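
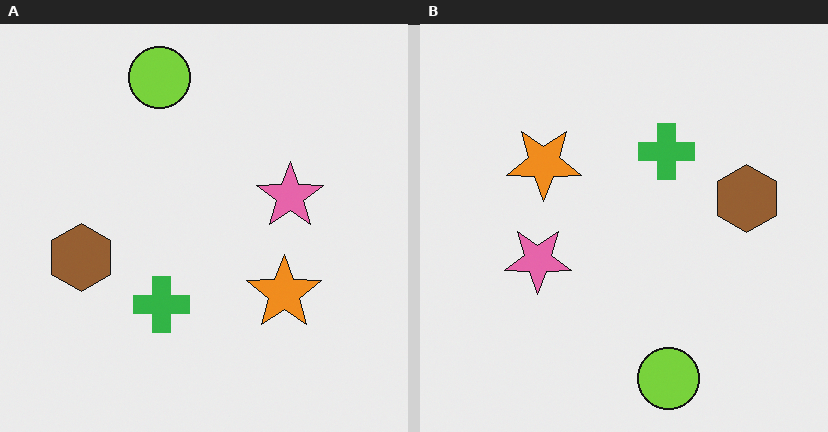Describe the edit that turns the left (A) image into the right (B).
The transformation is: rotated 180°.

The lime circle sits in the top of the left (A) image and the bottom of the right (B) — consistent with a whole-image 180° rotation.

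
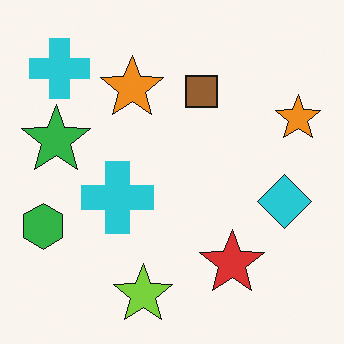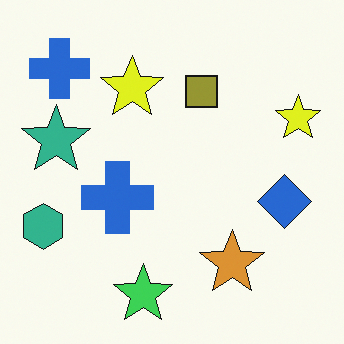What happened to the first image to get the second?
It was hue-shifted by a small amount.

Every shape's color has rotated by the same amount around the hue wheel — a uniform hue shift.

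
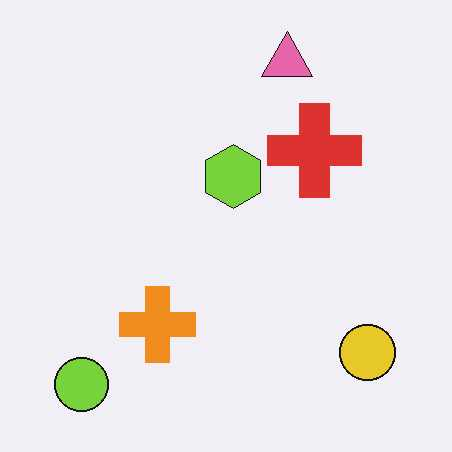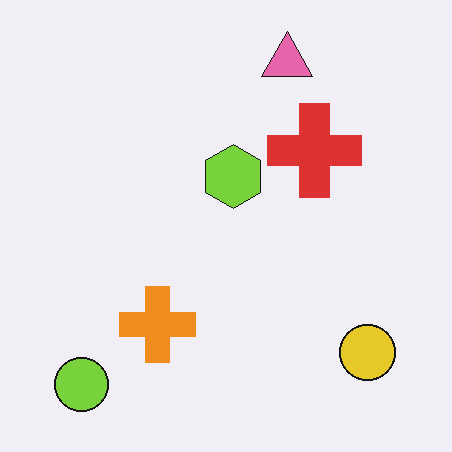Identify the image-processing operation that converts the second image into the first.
The transformation is: given moderate JPEG compression.

Blocky 8×8 compression artifacts appear around shape edges and the flat background shows ringing — characteristic JPEG degradation.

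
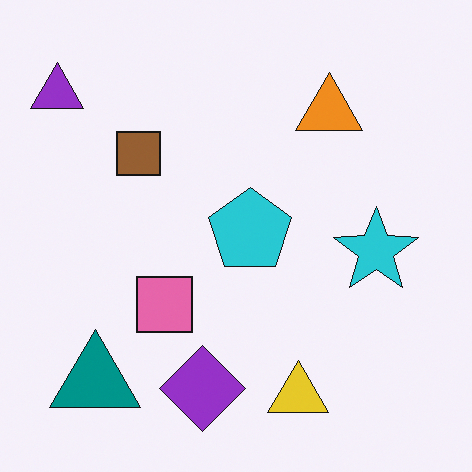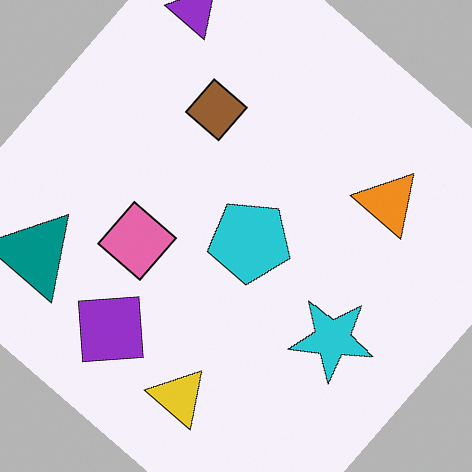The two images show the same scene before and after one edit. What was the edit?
The transformation is: rotated clockwise by a large amount — several tens of degrees.

Every shape is tilted by the same angle and the image corners show triangular fill wedges — a whole-image rotation by a non-right angle.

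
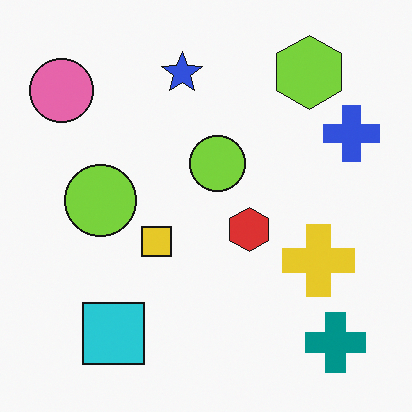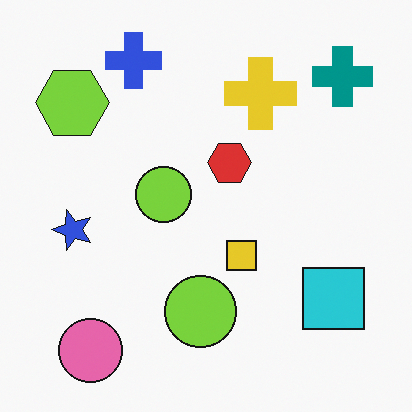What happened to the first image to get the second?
Rotated 90° counter-clockwise.

The teal cross sits in the bottom-right of the first image and the top-right of the second — consistent with a whole-image 90° counter-clockwise rotation.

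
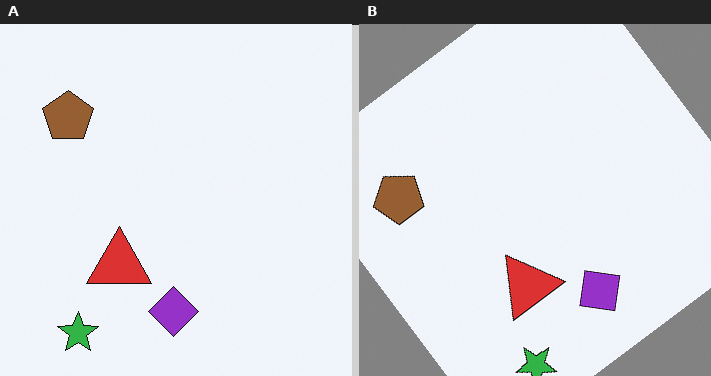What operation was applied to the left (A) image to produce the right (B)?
This is the original image rotated counter-clockwise by a large amount — several tens of degrees.

Every shape is tilted by the same angle and the image corners show triangular fill wedges — a whole-image rotation by a non-right angle.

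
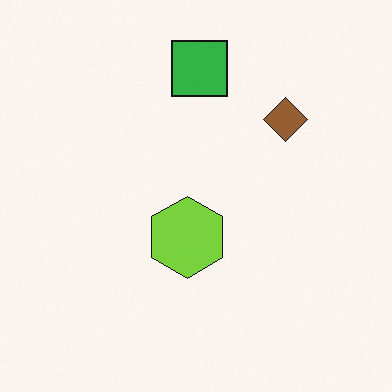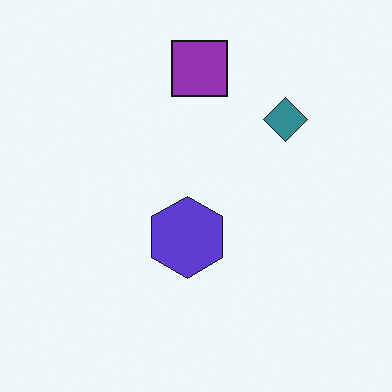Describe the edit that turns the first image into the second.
Hue-shifted through roughly half the color wheel.

Every shape's color has rotated by the same amount around the hue wheel — a uniform hue shift.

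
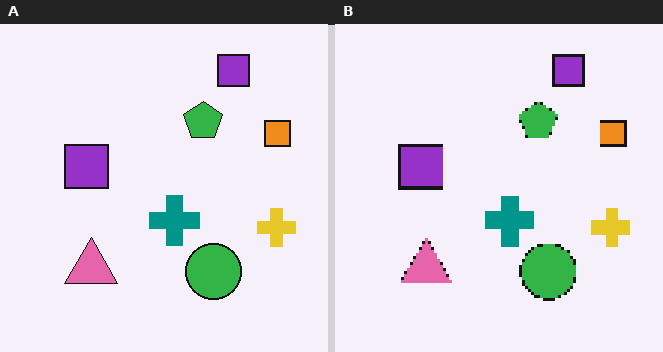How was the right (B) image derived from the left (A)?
The image was lightly pixelated (a mild mosaic effect).

Shapes are reduced to large square blocks; fine edges and outlines are lost — a downscale-then-upscale (mosaic) effect.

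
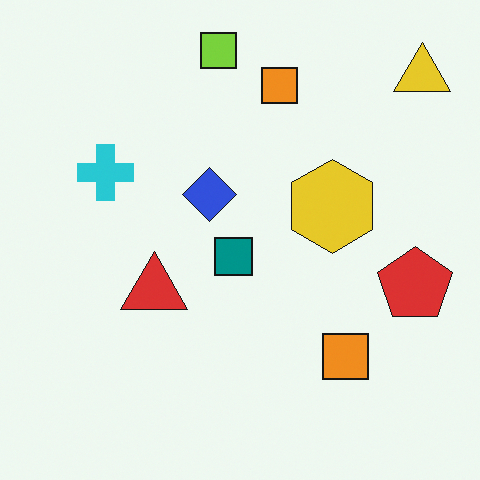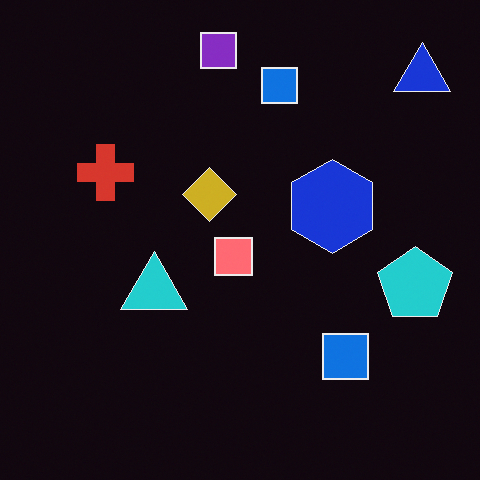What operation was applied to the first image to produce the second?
It was color-inverted (negative).

The light background has become dark and every shape's color is its complement — a photographic negative.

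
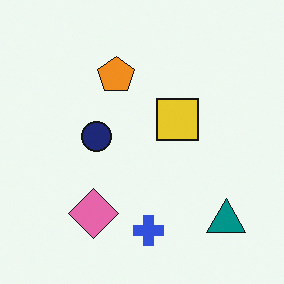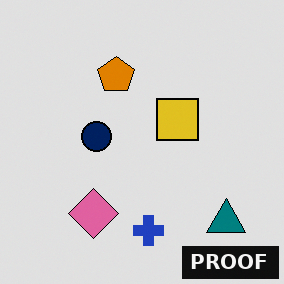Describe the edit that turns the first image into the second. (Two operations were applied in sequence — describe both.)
The second image is the first moderately posterized, then watermarked with the text "PROOF" in the lower-right corner.

Each flat color has snapped to a coarser quantized level — most visibly, the near-white background has dropped to a flat grey. A dark label reading "PROOF" appears in the lower-right corner.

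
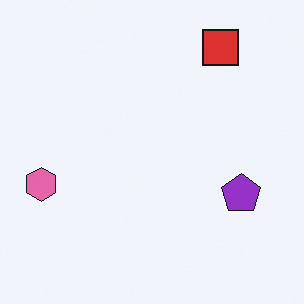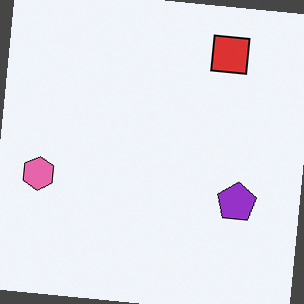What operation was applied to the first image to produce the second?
The transformation is: rotated clockwise by a small amount.

Every shape is tilted by the same angle and the image corners show triangular fill wedges — a whole-image rotation by a non-right angle.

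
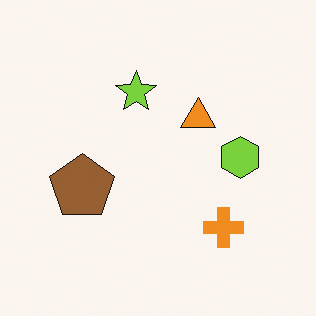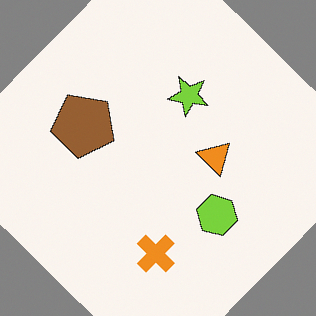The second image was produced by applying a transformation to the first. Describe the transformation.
The second image is the first rotated clockwise by a large amount — several tens of degrees.

Every shape is tilted by the same angle and the image corners show triangular fill wedges — a whole-image rotation by a non-right angle.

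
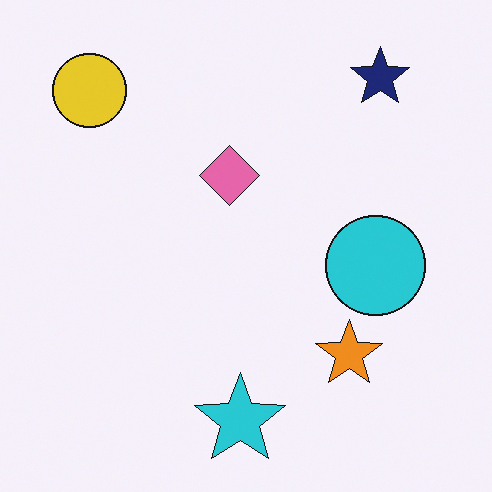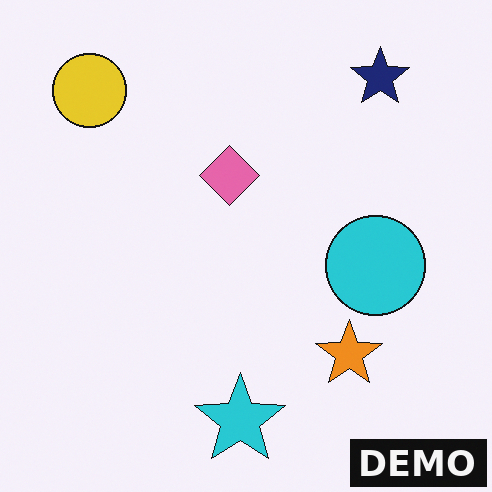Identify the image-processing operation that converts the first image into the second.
The second image is the first watermarked with the text "DEMO" in the lower-right corner.

A dark label reading "DEMO" appears in the lower-right corner.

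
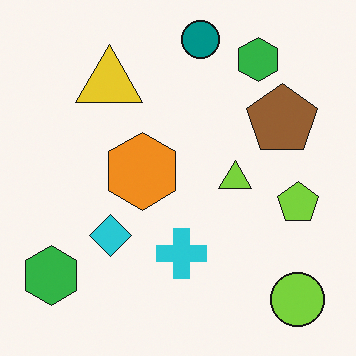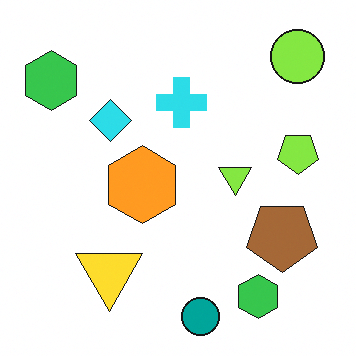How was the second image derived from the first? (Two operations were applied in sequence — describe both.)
The transformation is: flipped vertically (top ↔ bottom), then slightly brightened.

The teal circle is in the top of the first image and the bottom of the second — shapes on opposite sides of the horizontal midline have swapped in a mirror flip. Every pixel — background and shapes alike — is uniformly brightened.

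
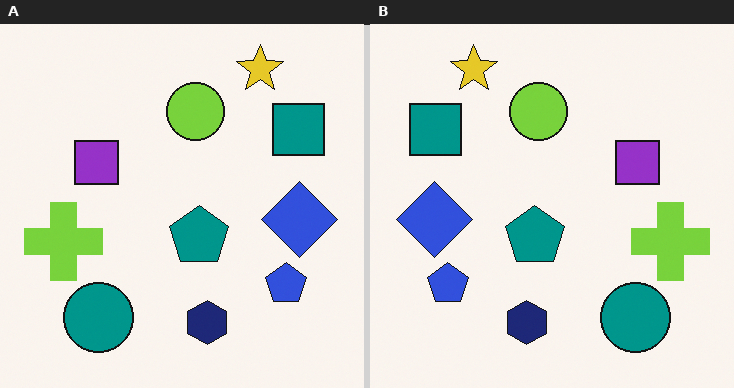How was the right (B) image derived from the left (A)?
Flipped horizontally (left ↔ right).

The lime cross is in the left of the left (A) image and the right of the right (B) — shapes on opposite sides of the vertical midline have swapped in a mirror flip.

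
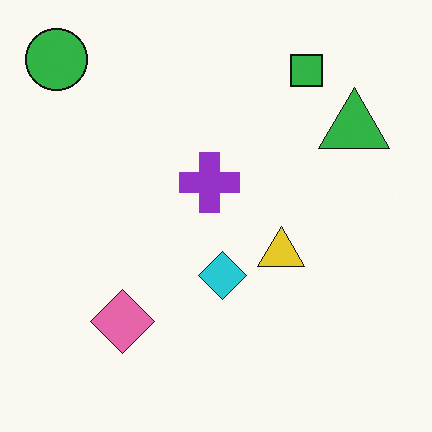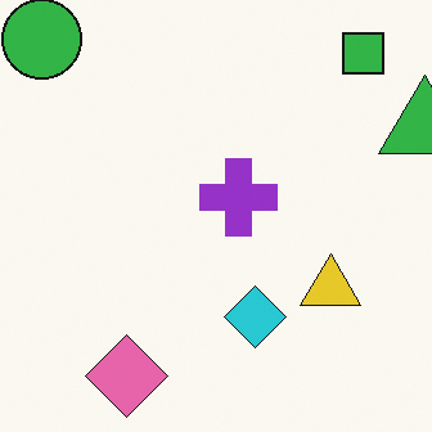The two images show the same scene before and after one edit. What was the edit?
The transformation is: cropped slightly and scaled back up.

The visible shapes are larger and the field of view is narrower; shapes near the original edges may be partly or wholly outside the frame — a crop-and-rescale.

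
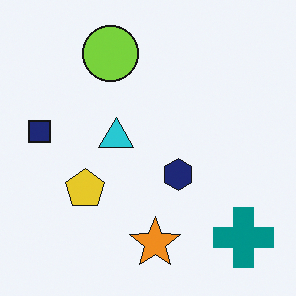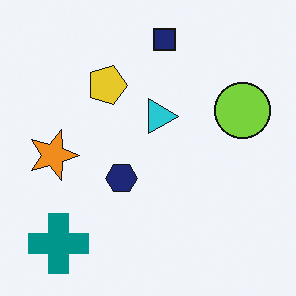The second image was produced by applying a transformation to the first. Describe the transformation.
The transformation is: rotated 90° clockwise.

The teal cross sits in the bottom-right of the first image and the bottom-left of the second — consistent with a whole-image 90° clockwise rotation.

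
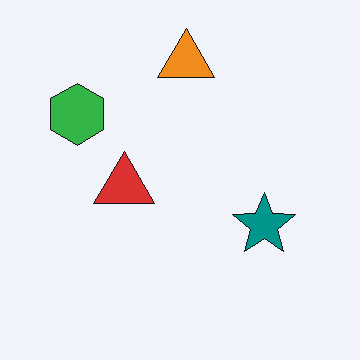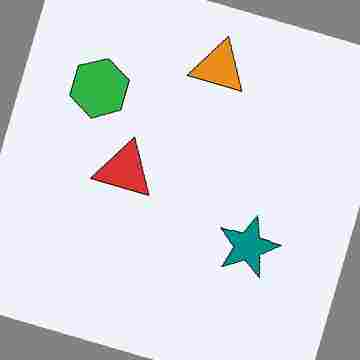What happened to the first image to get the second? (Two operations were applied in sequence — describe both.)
It was rotated clockwise by a clearly visible amount, then heavily JPEG-compressed with obvious blocking artifacts.

Every shape is tilted by the same angle and the image corners show triangular fill wedges — a whole-image rotation by a non-right angle. Blocky 8×8 compression artifacts appear around shape edges and the flat background shows ringing — characteristic JPEG degradation.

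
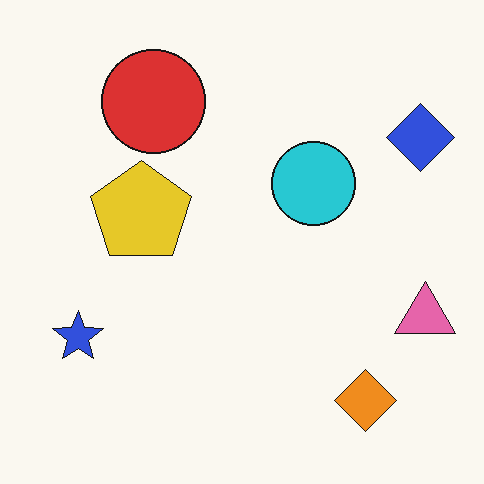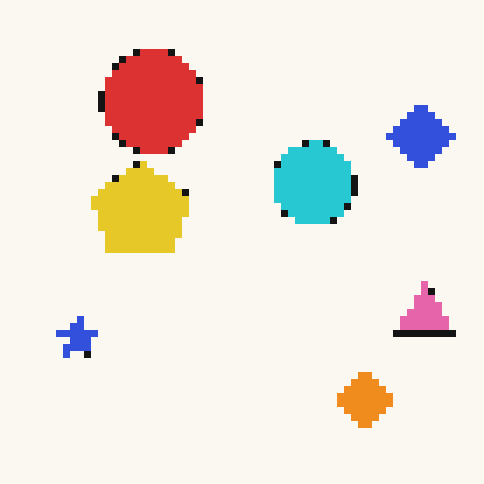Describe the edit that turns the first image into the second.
The image was moderately pixelated.

Shapes are reduced to large square blocks; fine edges and outlines are lost — a downscale-then-upscale (mosaic) effect.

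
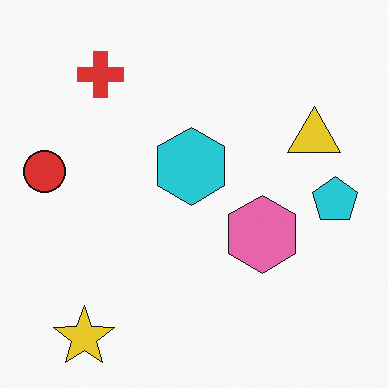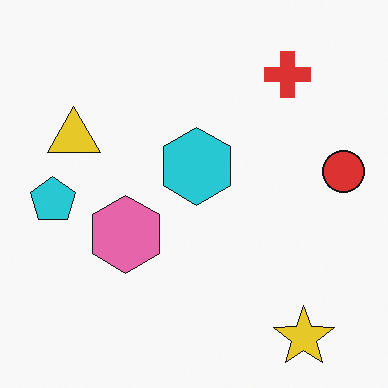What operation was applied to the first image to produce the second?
The image was flipped horizontally (left ↔ right).

The red circle is in the left of the first image and the right of the second — shapes on opposite sides of the vertical midline have swapped in a mirror flip.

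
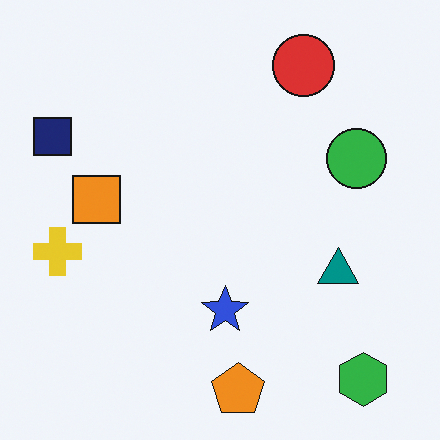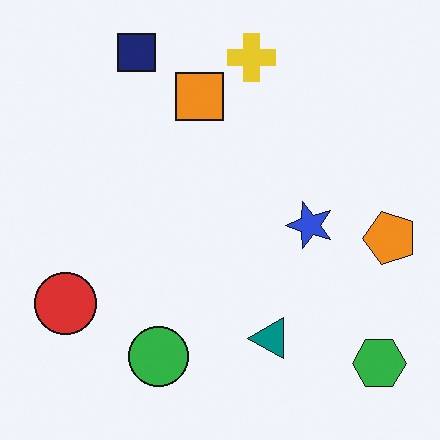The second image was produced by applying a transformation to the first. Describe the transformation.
The transformation is: transposed (reflected across the top-left ↔ bottom-right diagonal).

Shapes have swapped their row and column positions — what was in the top-right is now in the bottom-left — a diagonal reflection.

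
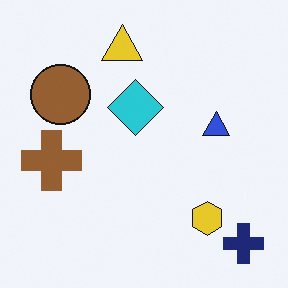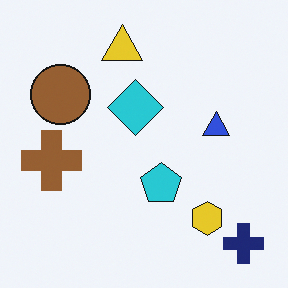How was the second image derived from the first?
This is the original image overlaid with an additional cyan pentagon.

A cyan pentagon appears in the second image that is absent from the first.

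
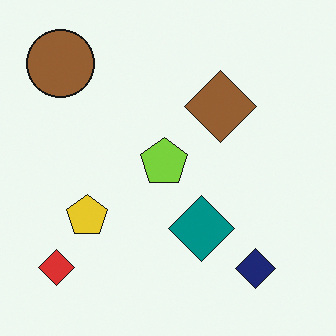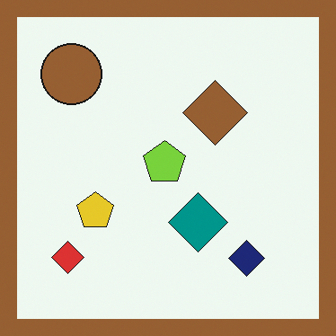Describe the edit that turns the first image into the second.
Framed with a brown border.

A solid brown frame runs around the edge of the second image, with the content slightly shrunk inside it.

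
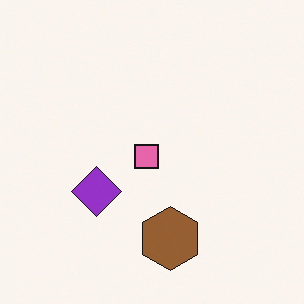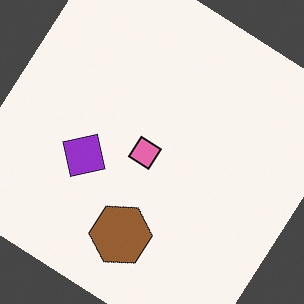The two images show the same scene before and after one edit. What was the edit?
The second image is the first rotated clockwise by a large amount — several tens of degrees.

Every shape is tilted by the same angle and the image corners show triangular fill wedges — a whole-image rotation by a non-right angle.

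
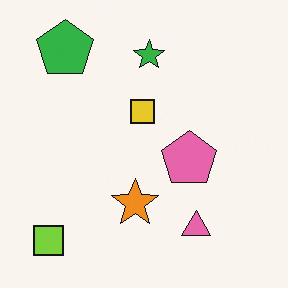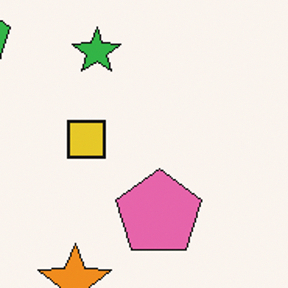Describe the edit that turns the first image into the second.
The transformation is: cropped slightly and scaled back up.

The visible shapes are larger and the field of view is narrower; shapes near the original edges may be partly or wholly outside the frame — a crop-and-rescale.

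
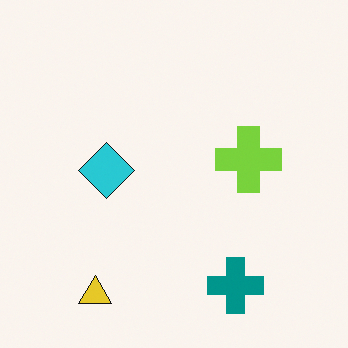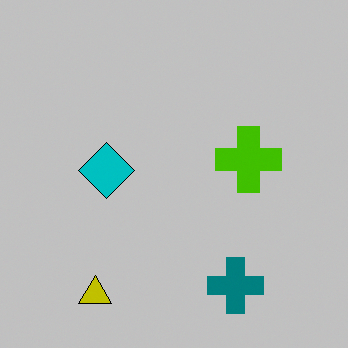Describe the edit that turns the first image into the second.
The transformation is: aggressively posterized.

Each flat color has snapped to a coarser quantized level — most visibly, the near-white background has dropped to a flat grey.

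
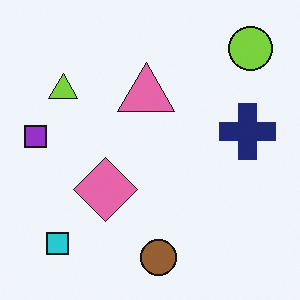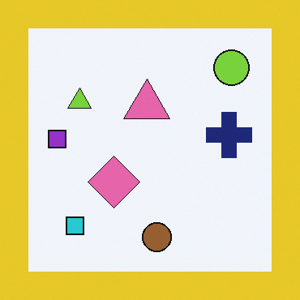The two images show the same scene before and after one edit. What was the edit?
It was framed with a yellow border.

A solid yellow frame runs around the edge of the second image, with the content slightly shrunk inside it.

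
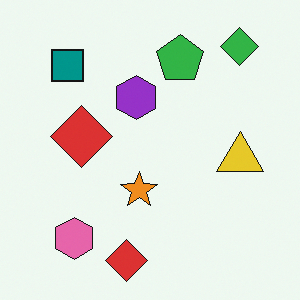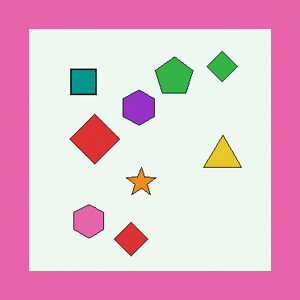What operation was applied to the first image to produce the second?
The image was framed with a pink border.

A solid pink frame runs around the edge of the second image, with the content slightly shrunk inside it.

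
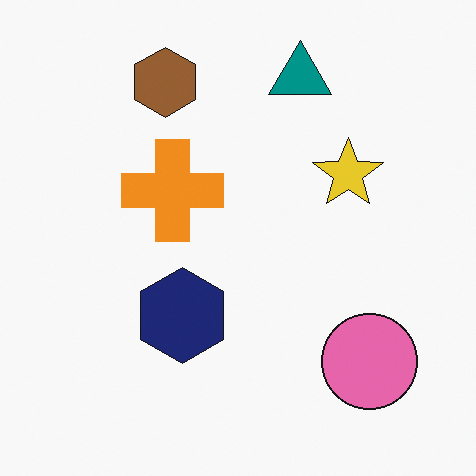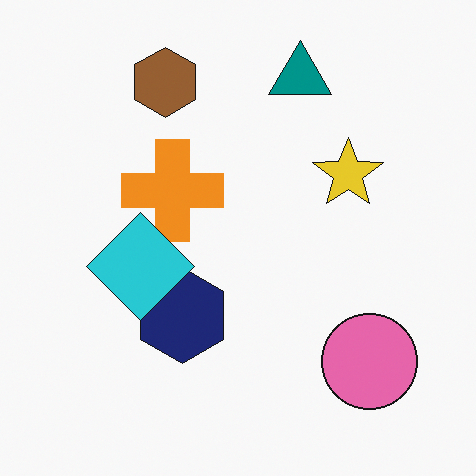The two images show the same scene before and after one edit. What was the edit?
Overlaid with an additional cyan diamond.

A cyan diamond appears in the second image that is absent from the first.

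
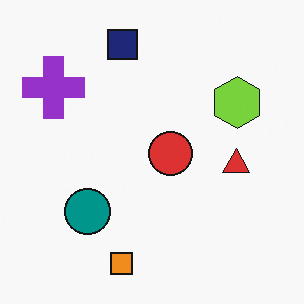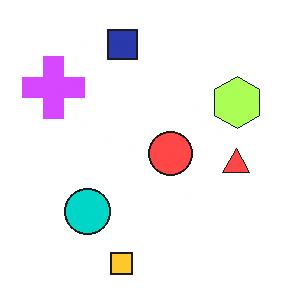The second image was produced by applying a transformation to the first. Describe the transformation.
The transformation is: brightened a lot.

Every pixel — background and shapes alike — is uniformly brightened.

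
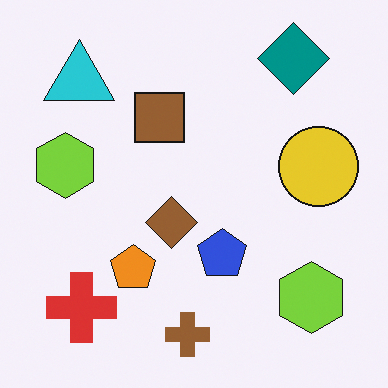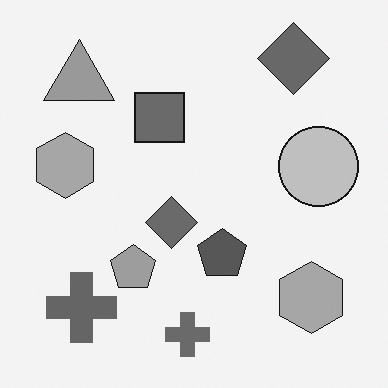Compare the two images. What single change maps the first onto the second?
Converted to grayscale.

All color is removed — every shape is now a shade of grey.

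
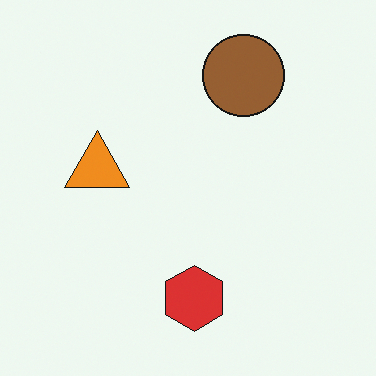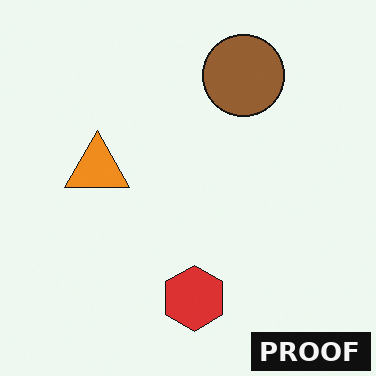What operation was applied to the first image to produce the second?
It was watermarked with the text "PROOF" in the lower-right corner.

A dark label reading "PROOF" appears in the lower-right corner.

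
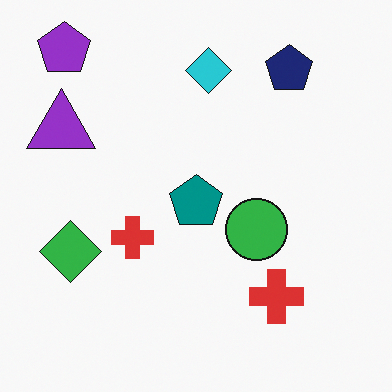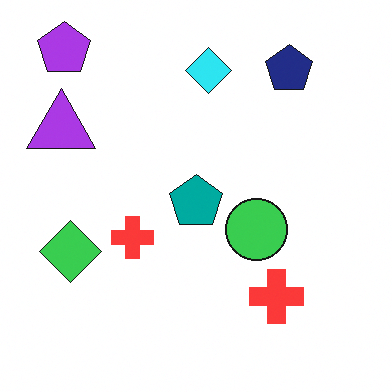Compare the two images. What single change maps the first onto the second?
This is the original image slightly brightened.

Every pixel — background and shapes alike — is uniformly brightened.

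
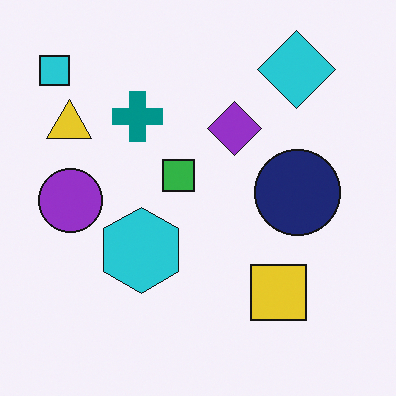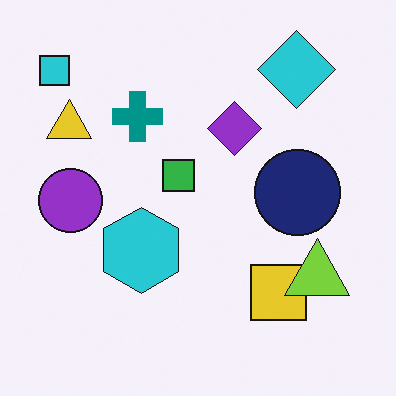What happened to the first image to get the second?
The image was overlaid with an additional lime triangle.

A lime triangle appears in the second image that is absent from the first.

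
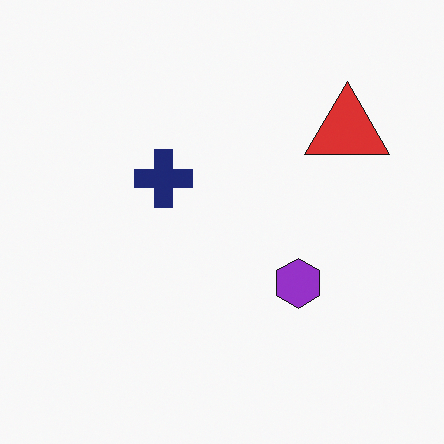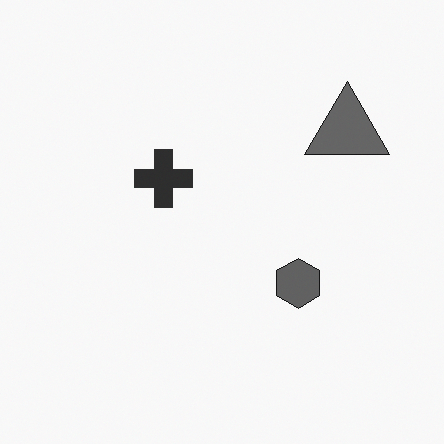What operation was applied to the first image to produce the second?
It was converted to grayscale.

All color is removed — every shape is now a shade of grey.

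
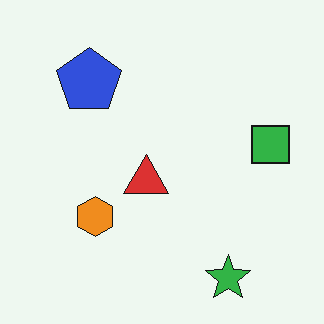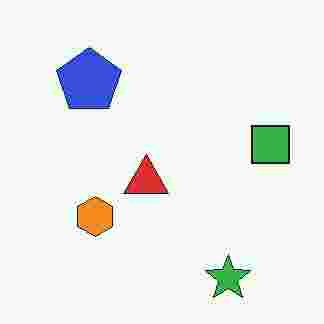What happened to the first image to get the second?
This is the original image heavily JPEG-compressed with obvious blocking artifacts.

Blocky 8×8 compression artifacts appear around shape edges and the flat background shows ringing — characteristic JPEG degradation.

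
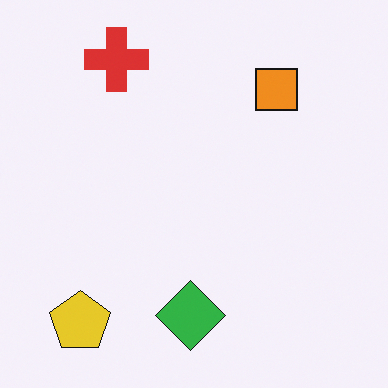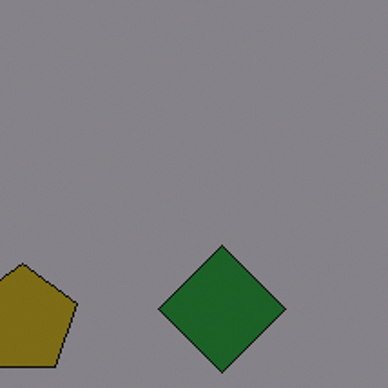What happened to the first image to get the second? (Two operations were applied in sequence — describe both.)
The second image is the first darkened a lot, then cropped tightly and scaled back up.

Every pixel — background and shapes alike — is uniformly darkened. The visible shapes are larger and the field of view is narrower; shapes near the original edges may be partly or wholly outside the frame — a crop-and-rescale.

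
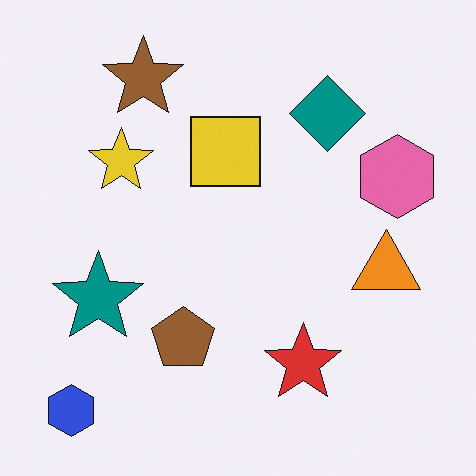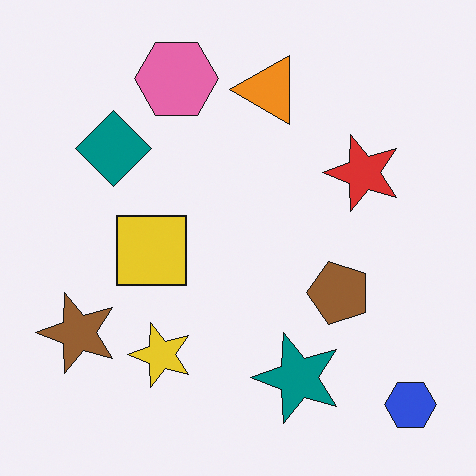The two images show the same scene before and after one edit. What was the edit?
The second image is the first rotated 90° counter-clockwise.

The blue hexagon sits in the bottom-left of the first image and the bottom-right of the second — consistent with a whole-image 90° counter-clockwise rotation.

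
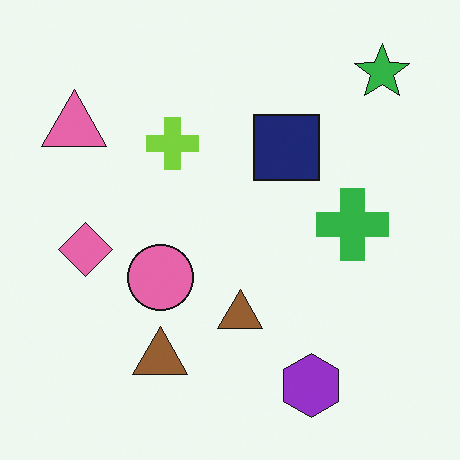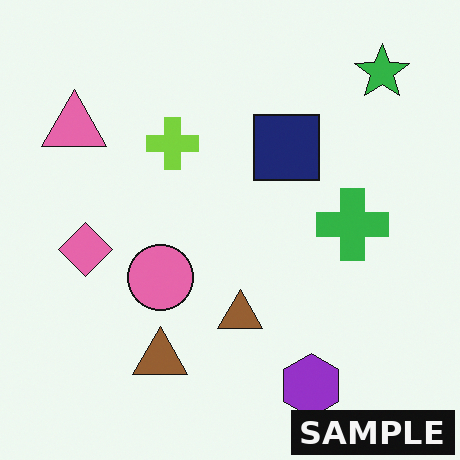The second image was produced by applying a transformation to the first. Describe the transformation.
This is the original image watermarked with the text "SAMPLE" in the lower-right corner.

A dark label reading "SAMPLE" appears in the lower-right corner.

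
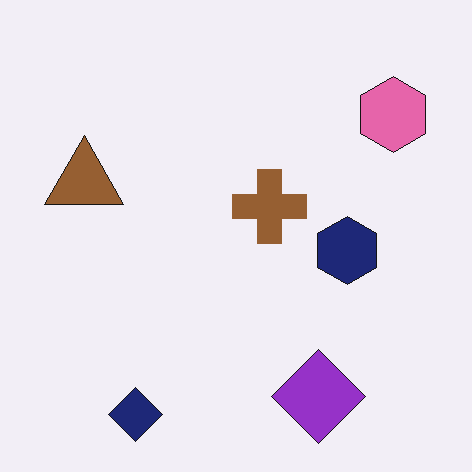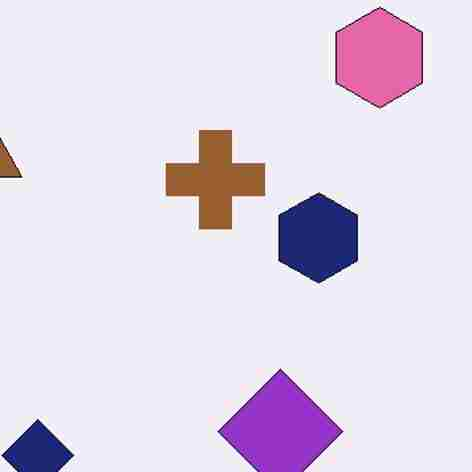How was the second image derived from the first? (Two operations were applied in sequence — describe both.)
Cropped to a modestly smaller region and rescaled, then heavily JPEG-compressed with obvious blocking artifacts.

The visible shapes are larger and the field of view is narrower; shapes near the original edges may be partly or wholly outside the frame — a crop-and-rescale. Blocky 8×8 compression artifacts appear around shape edges and the flat background shows ringing — characteristic JPEG degradation.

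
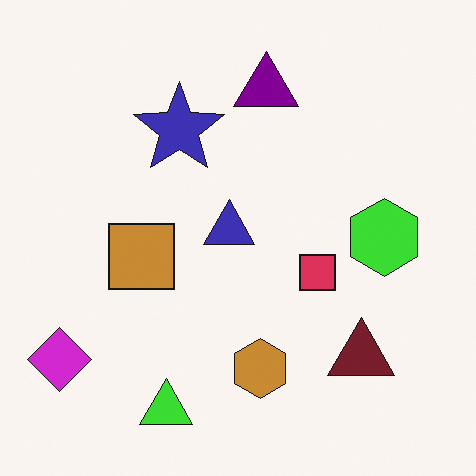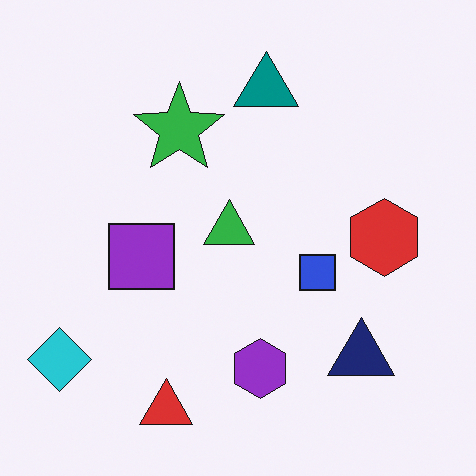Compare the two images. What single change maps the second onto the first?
It was hue-shifted noticeably.

Every shape's color has rotated by the same amount around the hue wheel — a uniform hue shift.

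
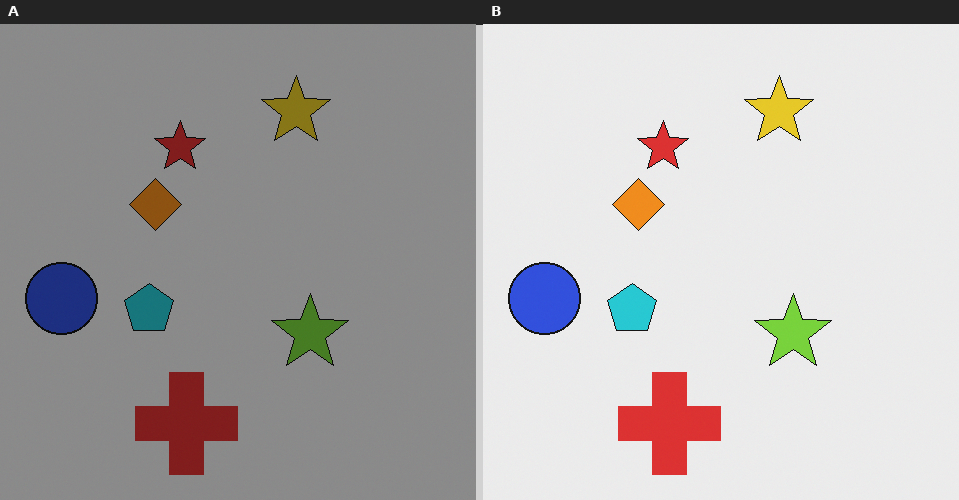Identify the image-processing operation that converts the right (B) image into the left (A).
It was darkened a lot.

Every pixel — background and shapes alike — is uniformly darkened.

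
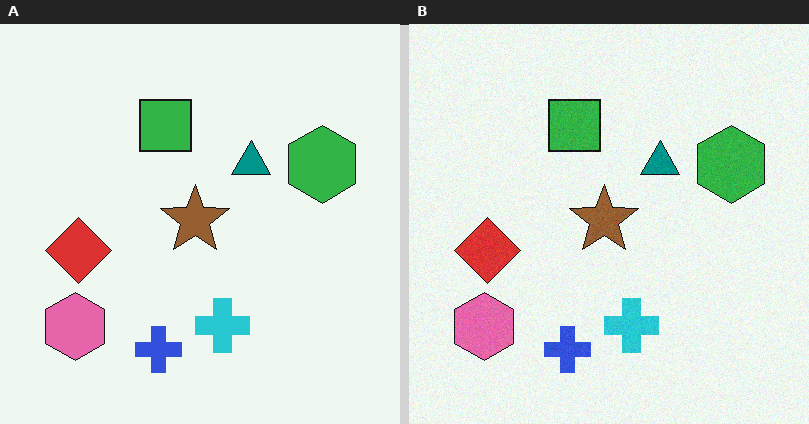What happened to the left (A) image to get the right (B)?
The image was degraded with subtle gaussian noise.

Random speckle covers the whole image, including the flat background.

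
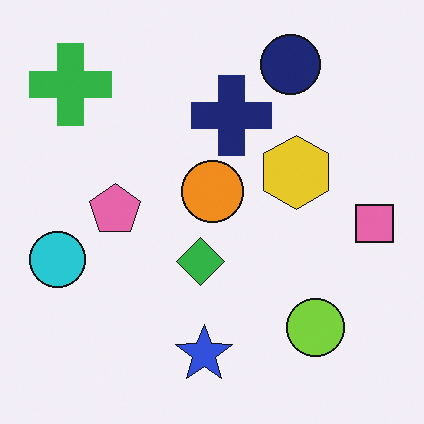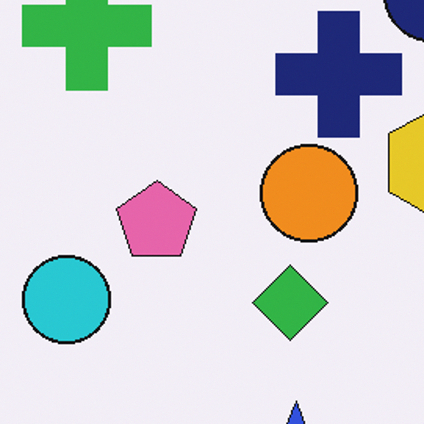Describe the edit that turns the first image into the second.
It was cropped slightly and scaled back up.

The visible shapes are larger and the field of view is narrower; shapes near the original edges may be partly or wholly outside the frame — a crop-and-rescale.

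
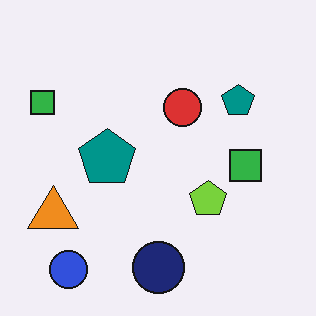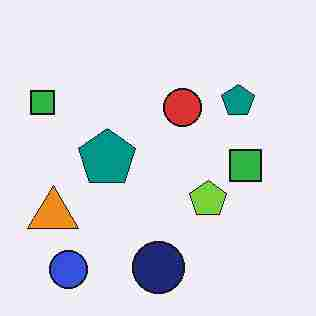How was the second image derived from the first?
This is the original image degraded with heavy JPEG compression.

Blocky 8×8 compression artifacts appear around shape edges and the flat background shows ringing — characteristic JPEG degradation.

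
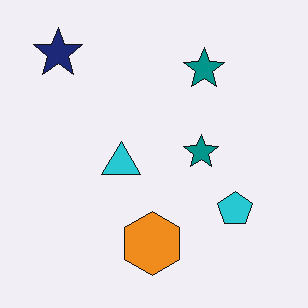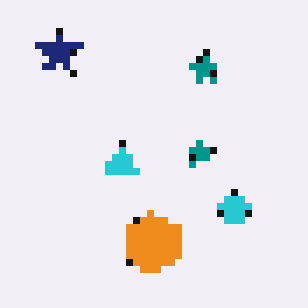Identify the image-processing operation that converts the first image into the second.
The transformation is: pixelated into visible square blocks.

Shapes are reduced to large square blocks; fine edges and outlines are lost — a downscale-then-upscale (mosaic) effect.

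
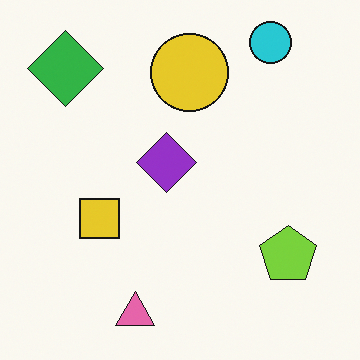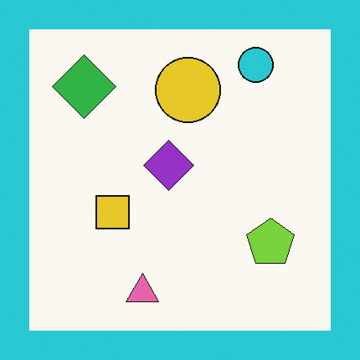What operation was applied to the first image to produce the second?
Framed with a cyan border.

A solid cyan frame runs around the edge of the second image, with the content slightly shrunk inside it.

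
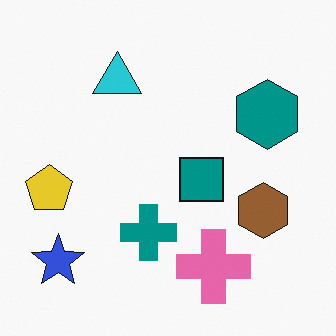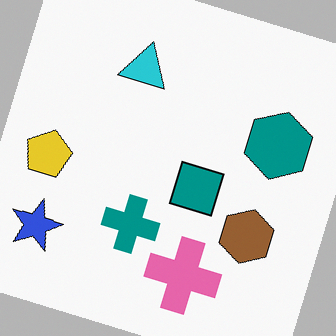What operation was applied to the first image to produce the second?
The image was rotated clockwise by a moderate amount.

Every shape is tilted by the same angle and the image corners show triangular fill wedges — a whole-image rotation by a non-right angle.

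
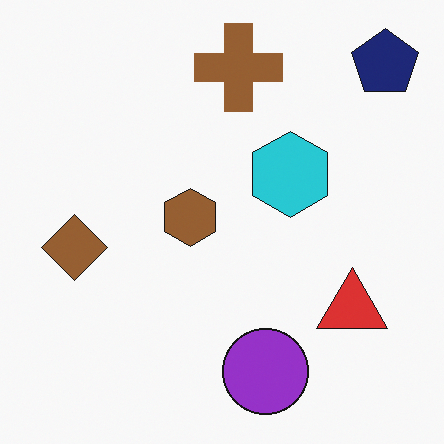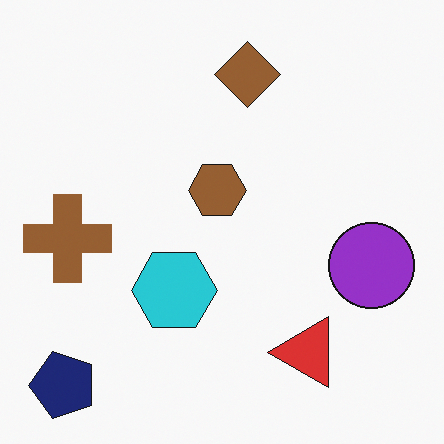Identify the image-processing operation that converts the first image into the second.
This is the original image transposed (reflected across the top-left ↔ bottom-right diagonal).

Shapes have swapped their row and column positions — what was in the top-right is now in the bottom-left — a diagonal reflection.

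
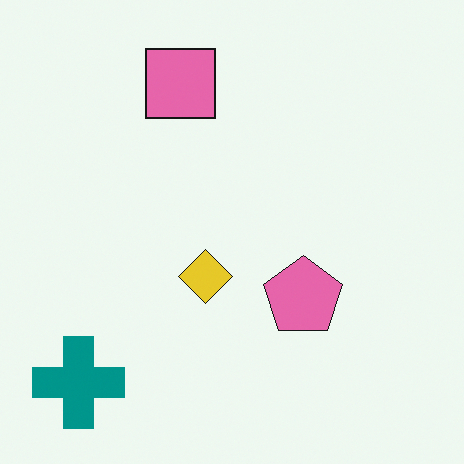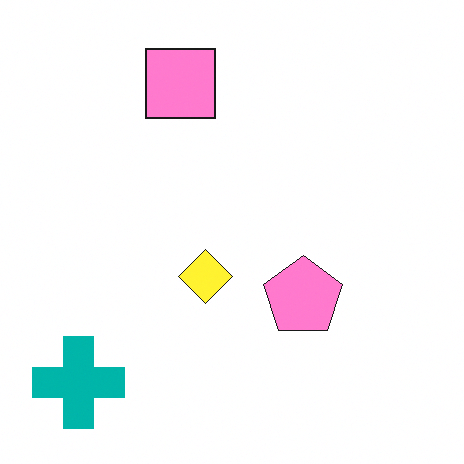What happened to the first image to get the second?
The transformation is: slightly brightened.

Every pixel — background and shapes alike — is uniformly brightened.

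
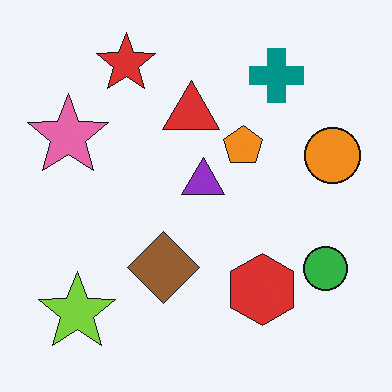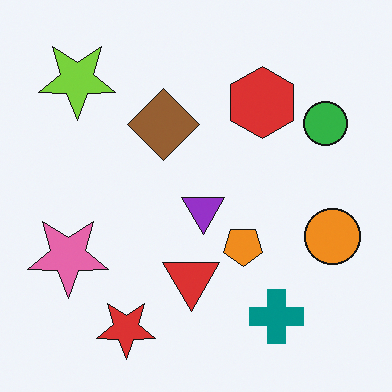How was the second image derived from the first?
The image was flipped vertically (top ↔ bottom).

The red star is in the top-left of the first image and the bottom-left of the second — shapes on opposite sides of the horizontal midline have swapped in a mirror flip.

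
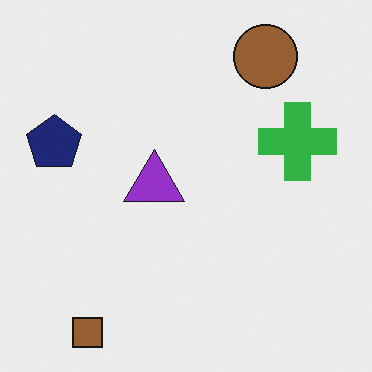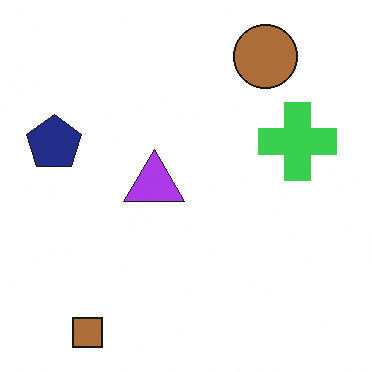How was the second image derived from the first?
The transformation is: brightened a little.

Every pixel — background and shapes alike — is uniformly brightened.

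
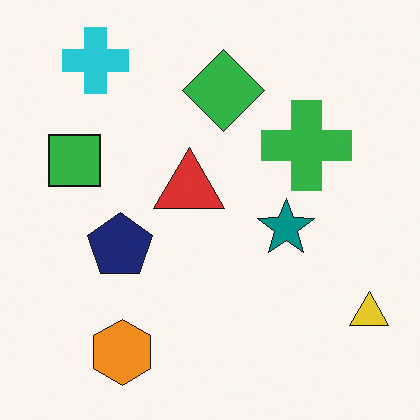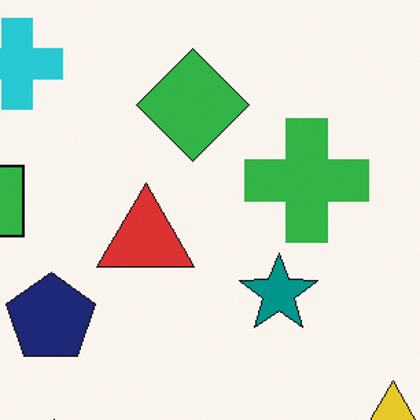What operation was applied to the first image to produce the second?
Cropped to a modestly smaller region and rescaled.

The visible shapes are larger and the field of view is narrower; shapes near the original edges may be partly or wholly outside the frame — a crop-and-rescale.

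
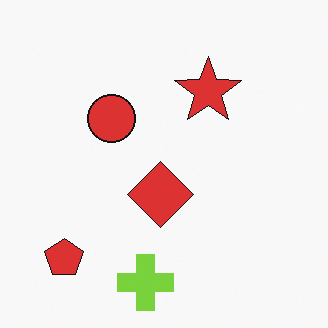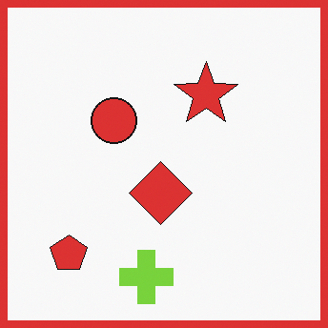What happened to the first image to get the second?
The image was framed with a red border.

A solid red frame runs around the edge of the second image, with the content slightly shrunk inside it.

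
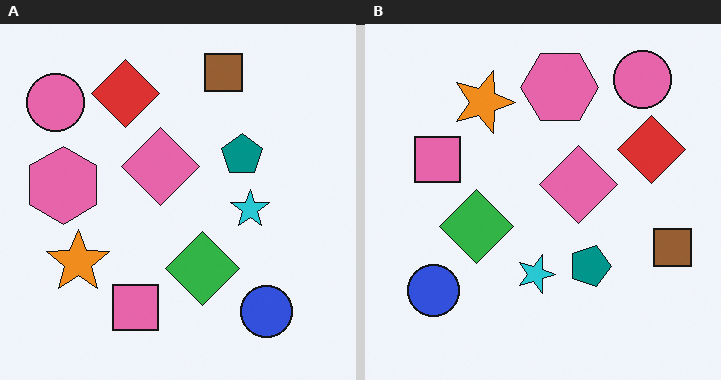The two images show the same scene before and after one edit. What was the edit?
The transformation is: rotated 90° clockwise.

The pink circle sits in the top-left of the left (A) image and the top-right of the right (B) — consistent with a whole-image 90° clockwise rotation.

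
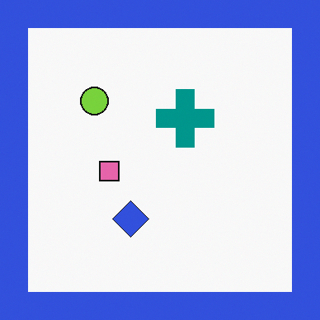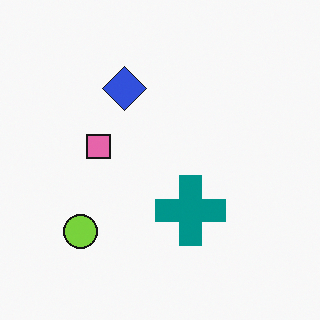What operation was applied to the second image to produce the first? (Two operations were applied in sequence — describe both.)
The image was flipped vertically (top ↔ bottom), then framed with a blue border.

The blue diamond is in the top of the second image and the bottom of the first — shapes on opposite sides of the horizontal midline have swapped in a mirror flip. A solid blue frame runs around the edge of the first image, with the content slightly shrunk inside it.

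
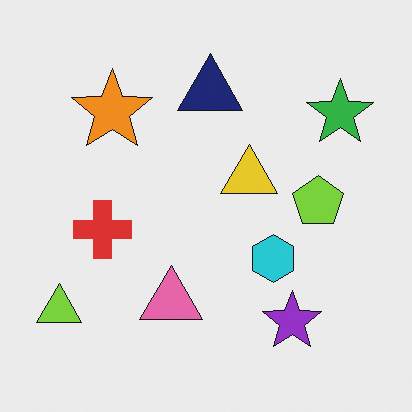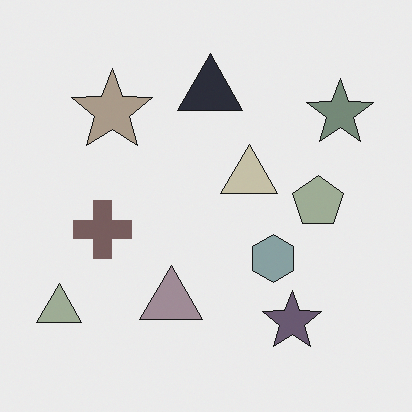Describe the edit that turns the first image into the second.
Heavily desaturated.

All colors are more muted and greyish — a global saturation change.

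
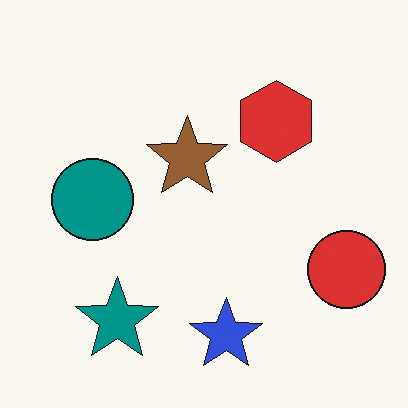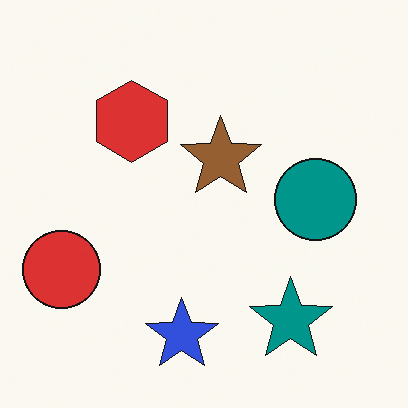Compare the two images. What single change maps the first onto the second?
This is the original image flipped horizontally (left ↔ right).

The red circle is in the right of the first image and the left of the second — shapes on opposite sides of the vertical midline have swapped in a mirror flip.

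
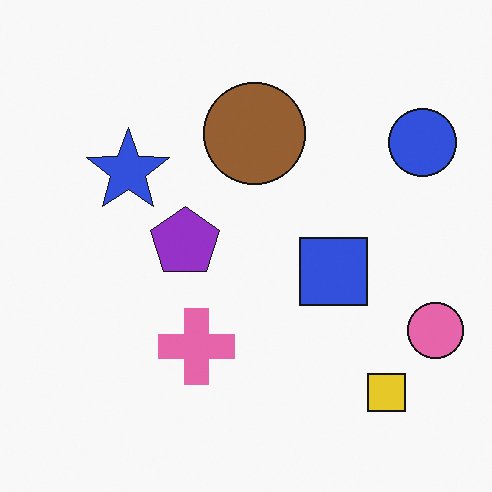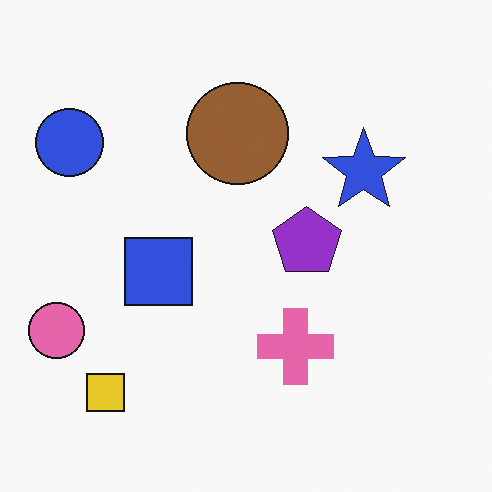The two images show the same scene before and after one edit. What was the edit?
The transformation is: flipped horizontally (left ↔ right).

The pink circle is in the bottom-right of the first image and the bottom-left of the second — shapes on opposite sides of the vertical midline have swapped in a mirror flip.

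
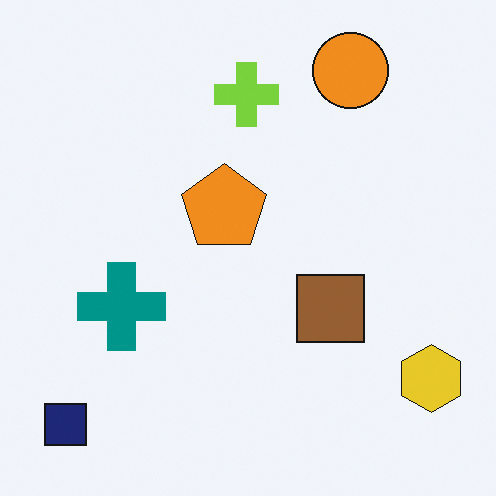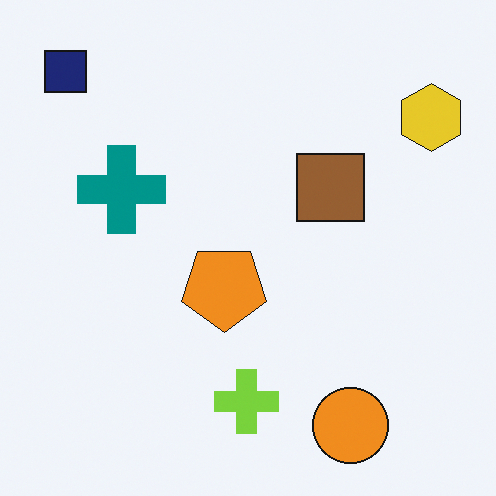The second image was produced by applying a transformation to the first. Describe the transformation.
This is the original image flipped vertically (top ↔ bottom).

The orange circle is in the top-right of the first image and the bottom-right of the second — shapes on opposite sides of the horizontal midline have swapped in a mirror flip.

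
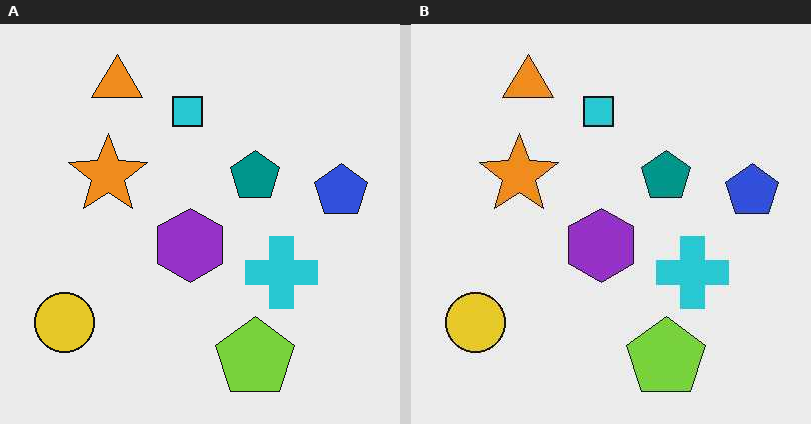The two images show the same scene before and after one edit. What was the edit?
This is the original image given moderate JPEG compression.

Blocky 8×8 compression artifacts appear around shape edges and the flat background shows ringing — characteristic JPEG degradation.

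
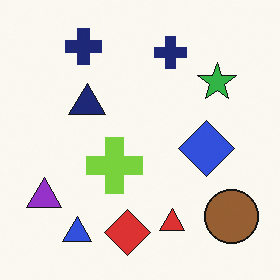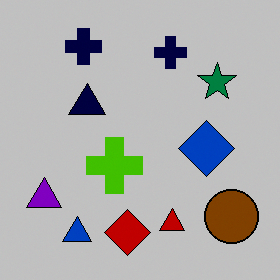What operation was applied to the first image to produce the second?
It was aggressively posterized.

Each flat color has snapped to a coarser quantized level — most visibly, the near-white background has dropped to a flat grey.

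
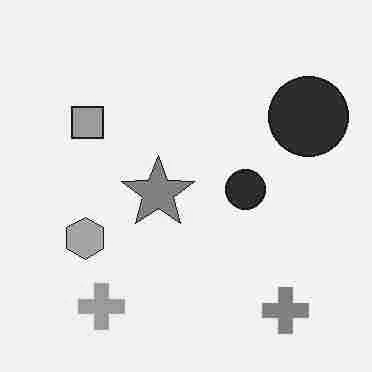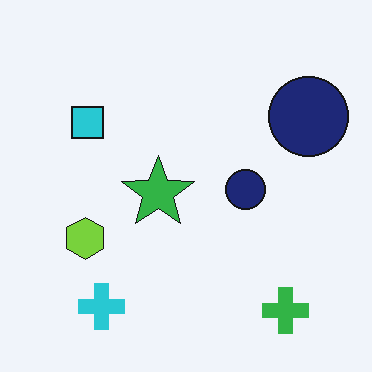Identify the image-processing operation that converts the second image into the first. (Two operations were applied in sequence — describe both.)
It was heavily JPEG-compressed with obvious blocking artifacts, then converted to grayscale.

Blocky 8×8 compression artifacts appear around shape edges and the flat background shows ringing — characteristic JPEG degradation. All color is removed — every shape is now a shade of grey.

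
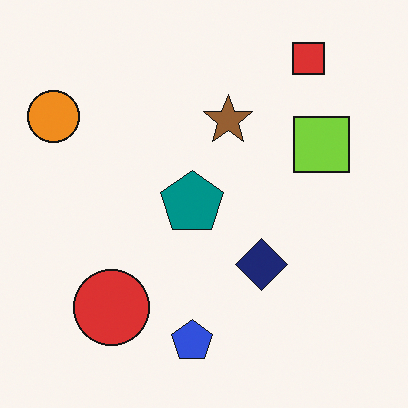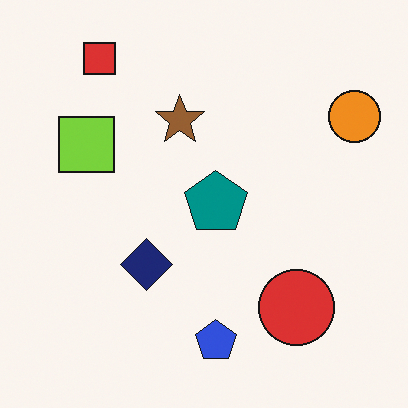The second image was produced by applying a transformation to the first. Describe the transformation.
The second image is the first flipped horizontally (left ↔ right).

The orange circle is in the top-left of the first image and the top-right of the second — shapes on opposite sides of the vertical midline have swapped in a mirror flip.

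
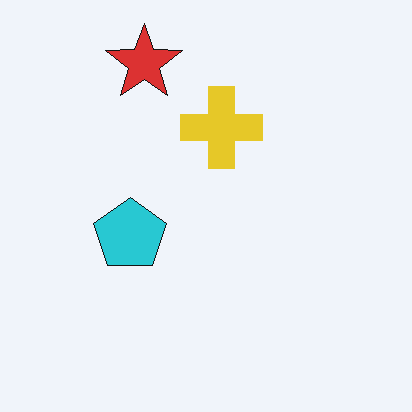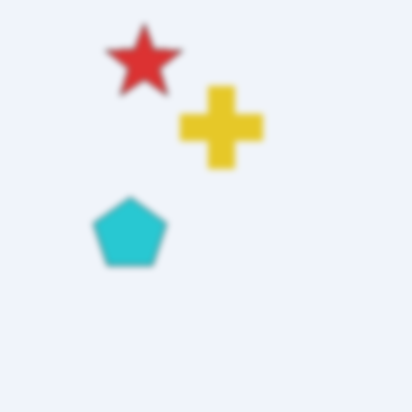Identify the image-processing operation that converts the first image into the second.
Moderately blurred.

Shape edges and outlines are uniformly softened across the whole image.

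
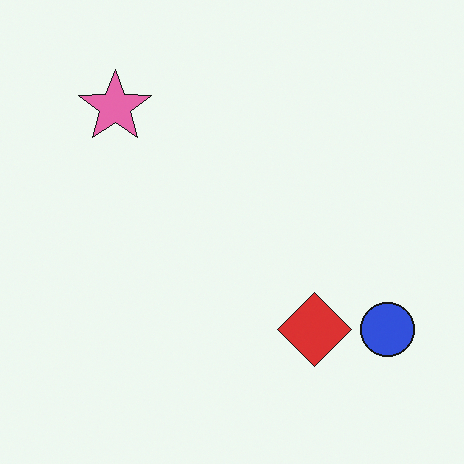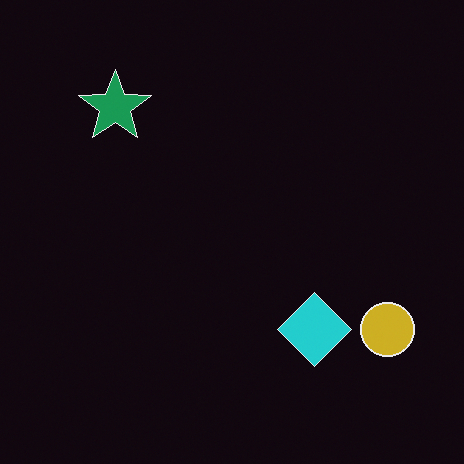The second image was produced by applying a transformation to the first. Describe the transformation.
The second image is the first color-inverted (negative).

The light background has become dark and every shape's color is its complement — a photographic negative.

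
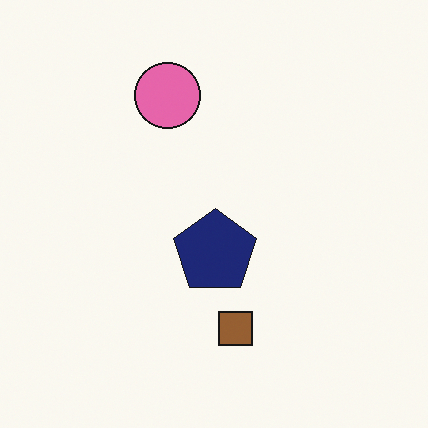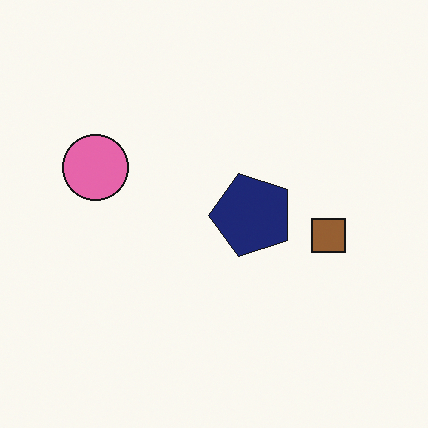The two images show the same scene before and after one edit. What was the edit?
Transposed (reflected across the top-left ↔ bottom-right diagonal).

Shapes have swapped their row and column positions — what was in the top-right is now in the bottom-left — a diagonal reflection.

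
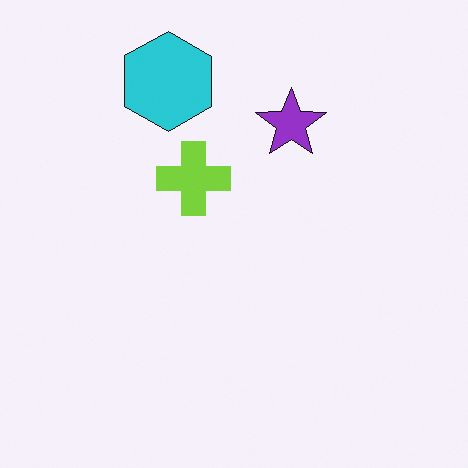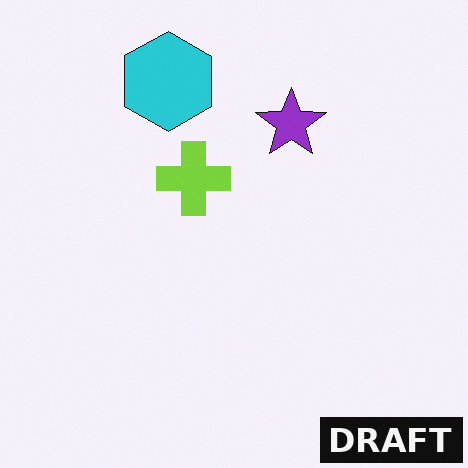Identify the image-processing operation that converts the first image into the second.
The second image is the first watermarked with the text "DRAFT" in the lower-right corner.

A dark label reading "DRAFT" appears in the lower-right corner.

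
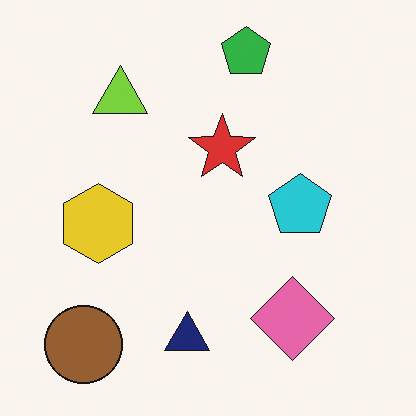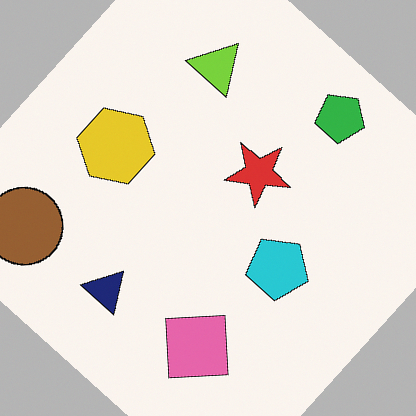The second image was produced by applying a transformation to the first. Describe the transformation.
The transformation is: rotated clockwise by a large amount — several tens of degrees.

Every shape is tilted by the same angle and the image corners show triangular fill wedges — a whole-image rotation by a non-right angle.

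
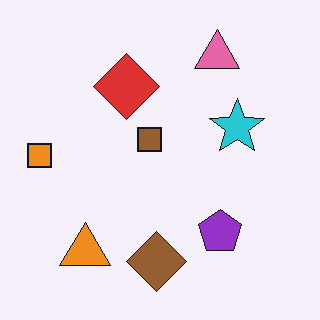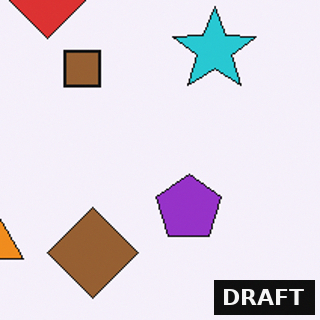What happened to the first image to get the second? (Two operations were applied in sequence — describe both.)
The transformation is: cropped to a modestly smaller region and rescaled, then watermarked with the text "DRAFT" in the lower-right corner.

The visible shapes are larger and the field of view is narrower; shapes near the original edges may be partly or wholly outside the frame — a crop-and-rescale. A dark label reading "DRAFT" appears in the lower-right corner.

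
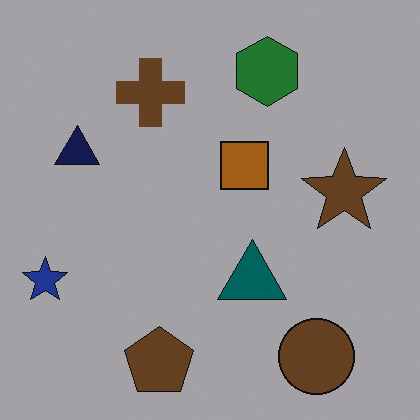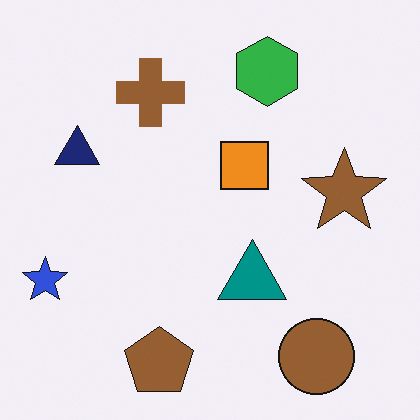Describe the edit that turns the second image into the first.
The first image is the second substantially darkened.

Every pixel — background and shapes alike — is uniformly darkened.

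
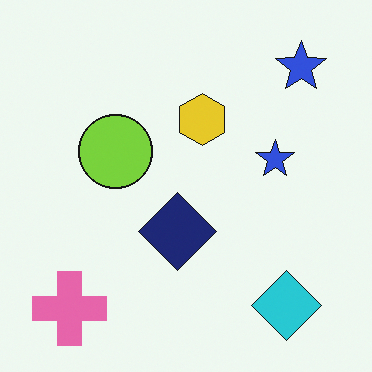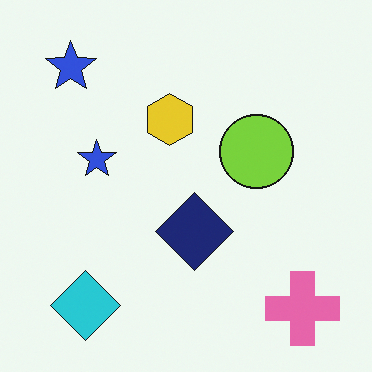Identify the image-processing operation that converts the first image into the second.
This is the original image flipped horizontally (left ↔ right).

The pink cross is in the bottom-left of the first image and the bottom-right of the second — shapes on opposite sides of the vertical midline have swapped in a mirror flip.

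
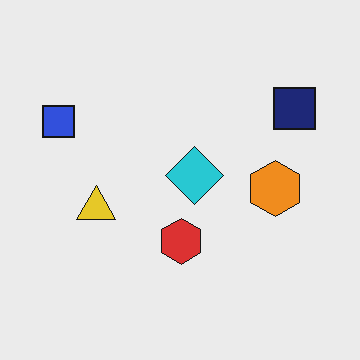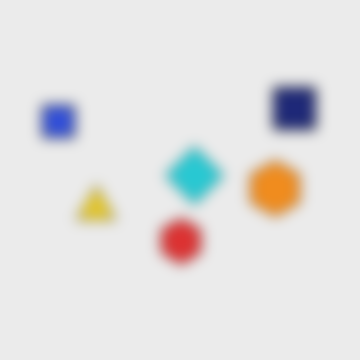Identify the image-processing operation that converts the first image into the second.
It was heavily blurred.

Shape edges and outlines are uniformly softened across the whole image.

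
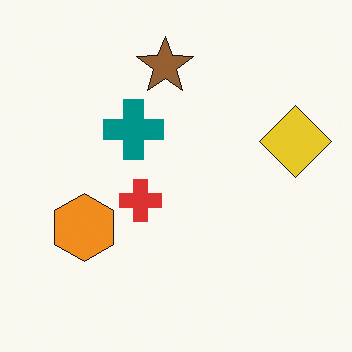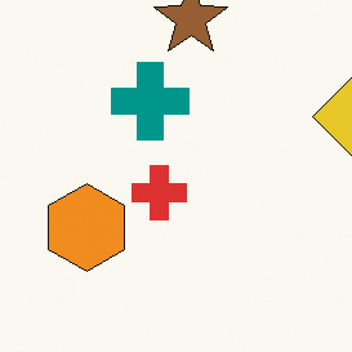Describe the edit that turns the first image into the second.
The transformation is: cropped slightly and scaled back up.

The visible shapes are larger and the field of view is narrower; shapes near the original edges may be partly or wholly outside the frame — a crop-and-rescale.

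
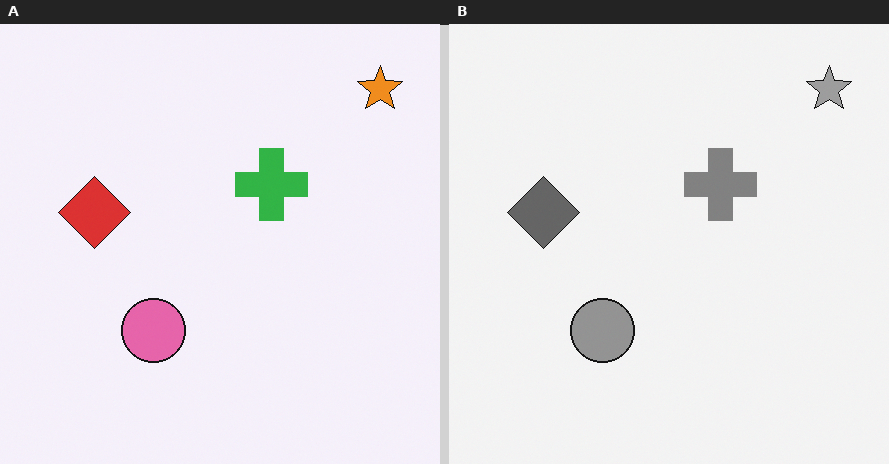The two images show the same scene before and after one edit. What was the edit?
Converted to grayscale.

All color is removed — every shape is now a shade of grey.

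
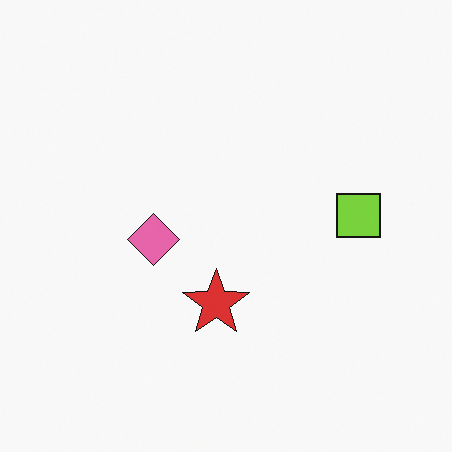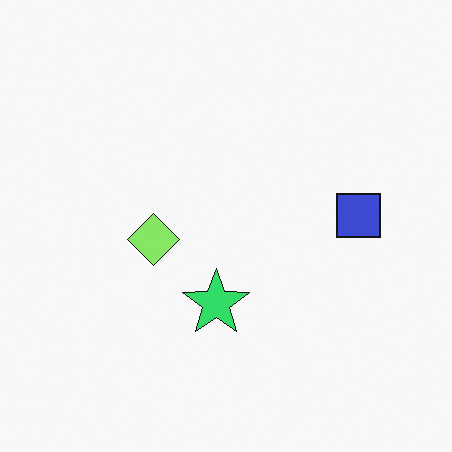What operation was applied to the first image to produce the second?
Hue-shifted through roughly a third of the color wheel.

Every shape's color has rotated by the same amount around the hue wheel — a uniform hue shift.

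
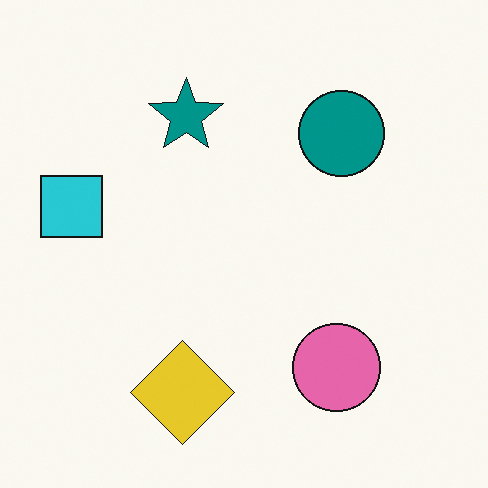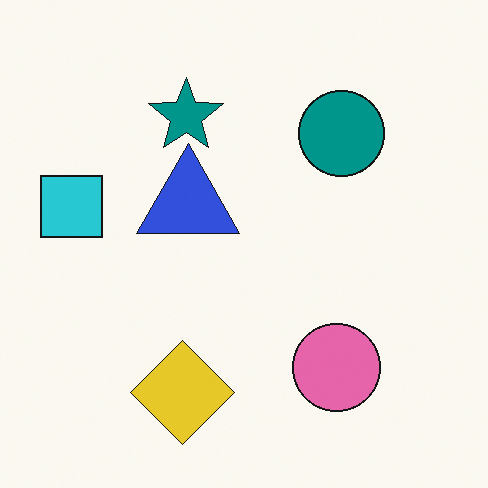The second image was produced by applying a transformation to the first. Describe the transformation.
This is the original image overlaid with an additional blue triangle.

A blue triangle appears in the second image that is absent from the first.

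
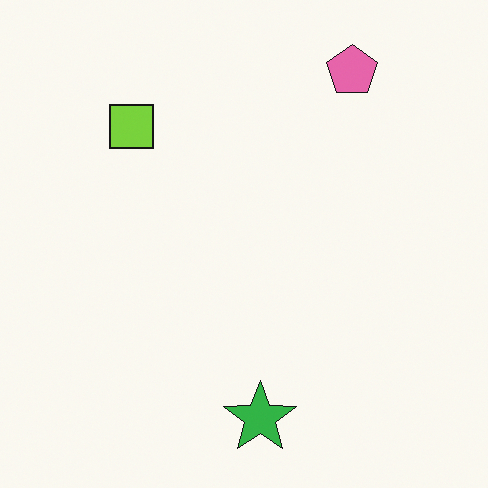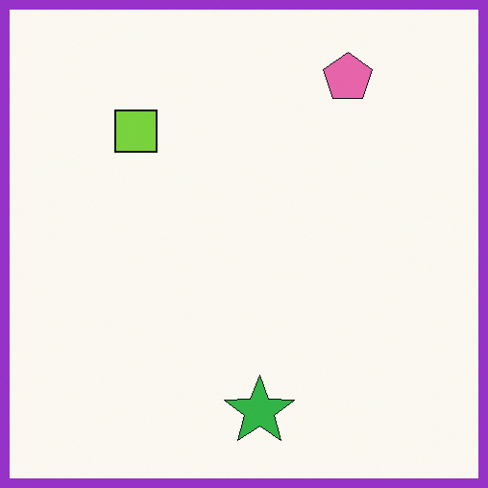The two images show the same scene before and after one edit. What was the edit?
Framed with a purple border.

A solid purple frame runs around the edge of the second image, with the content slightly shrunk inside it.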